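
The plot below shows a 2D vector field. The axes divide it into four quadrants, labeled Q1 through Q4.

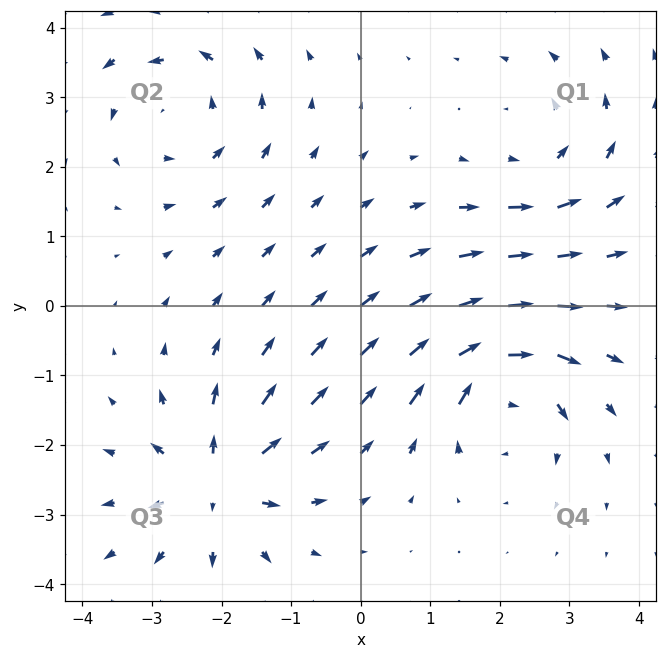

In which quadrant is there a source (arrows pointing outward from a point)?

The source sits at approximately (-2.1, -2.5), which lies in quadrant Q3. The divergence there is about +7, positive as expected for a source.

Q3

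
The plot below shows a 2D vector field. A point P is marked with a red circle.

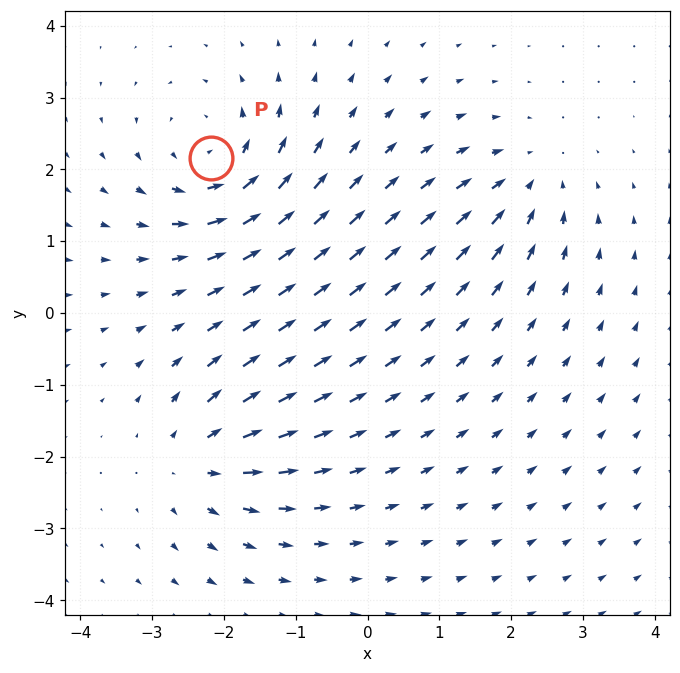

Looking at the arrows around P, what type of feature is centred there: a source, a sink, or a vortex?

At P (-2.2, 2.2) the arrows circulate counterclockwise. Divergence ≈0, curl about +4 — near-zero divergence with nonzero curl is a vortex.

vortex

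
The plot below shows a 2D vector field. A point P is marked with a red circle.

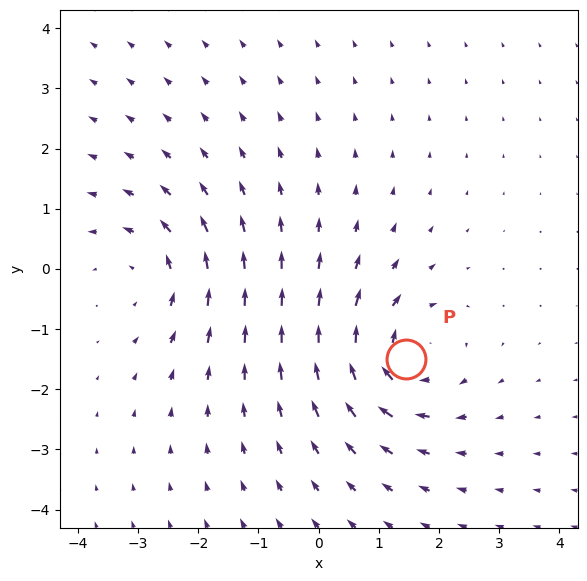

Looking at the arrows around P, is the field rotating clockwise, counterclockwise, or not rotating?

clockwise

Near P at (1.5, -1.5) the arrows circulate clockwise. The curl (z-component) there is about -5; negative curl means clockwise rotation.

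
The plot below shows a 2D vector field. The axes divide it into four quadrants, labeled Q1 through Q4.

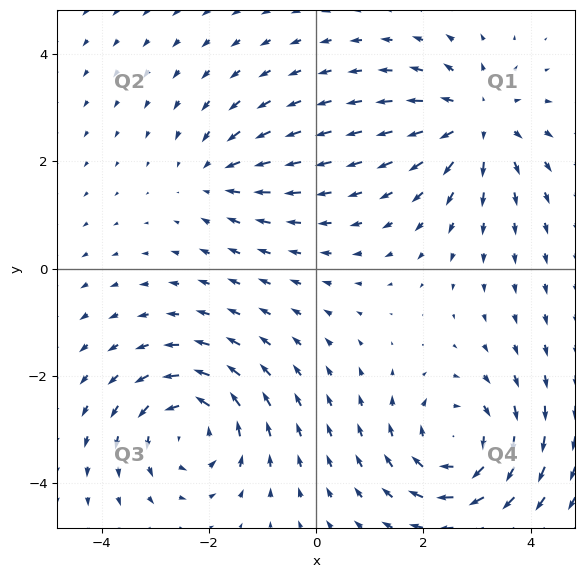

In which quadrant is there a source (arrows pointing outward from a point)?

Q1

The source sits at approximately (3.0, 2.7), which lies in quadrant Q1. The divergence there is about +5, positive as expected for a source.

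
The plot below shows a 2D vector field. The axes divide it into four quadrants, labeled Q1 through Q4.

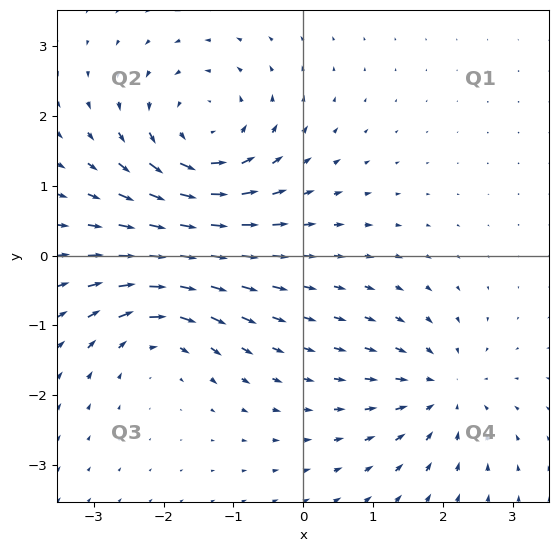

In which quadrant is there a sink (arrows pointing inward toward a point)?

Q4

The sink sits at approximately (2.0, -1.9), which lies in quadrant Q4. The divergence there is about -4, negative as expected for a sink.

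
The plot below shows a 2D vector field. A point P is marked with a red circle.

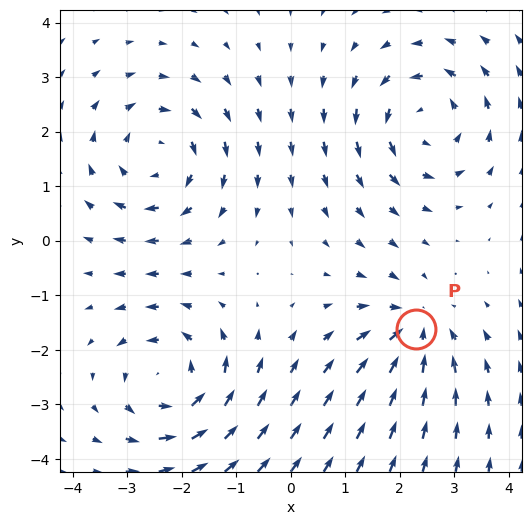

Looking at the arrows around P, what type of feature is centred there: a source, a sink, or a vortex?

At P (2.3, -1.6) the arrows converge inward. Divergence about -4, curl ≈0 — negative divergence with near-zero curl is a sink.

sink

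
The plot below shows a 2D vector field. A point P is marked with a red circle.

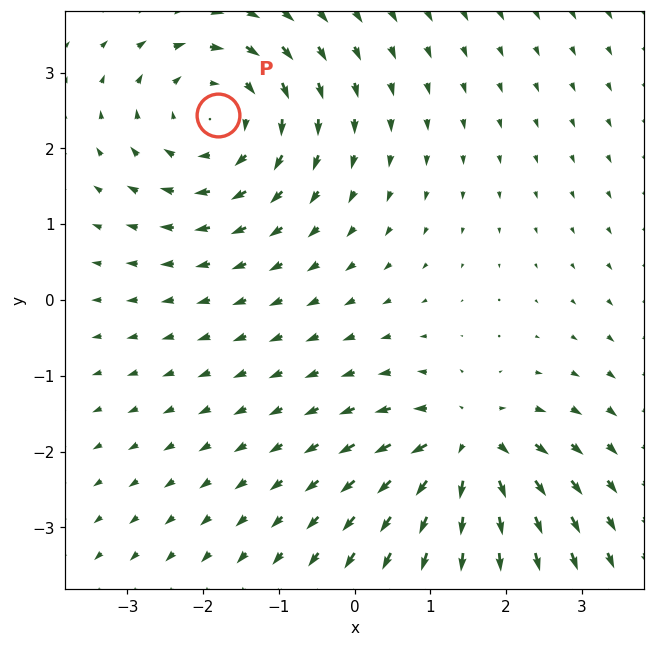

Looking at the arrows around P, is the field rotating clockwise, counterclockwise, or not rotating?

Near P at (-1.8, 2.4) the arrows circulate clockwise. The curl (z-component) there is about -3; negative curl means clockwise rotation.

clockwise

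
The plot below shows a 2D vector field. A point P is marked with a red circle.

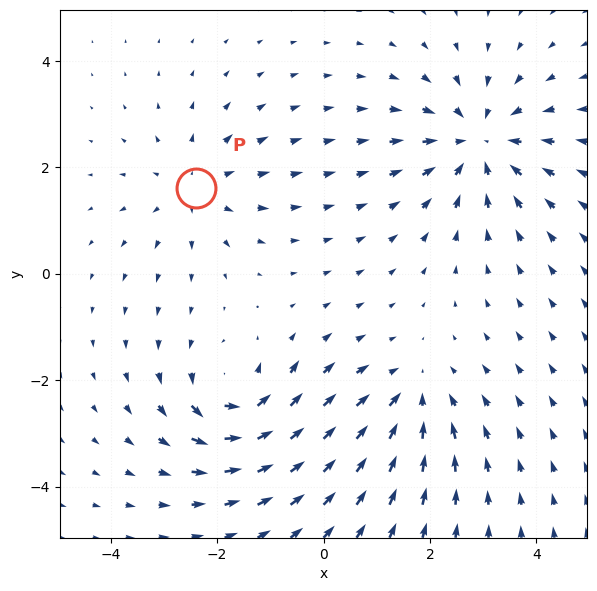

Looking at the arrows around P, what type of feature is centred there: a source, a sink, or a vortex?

At P (-2.4, 1.6) the arrows spread outward. Divergence about +3, curl ≈0 — positive divergence with near-zero curl is a source.

source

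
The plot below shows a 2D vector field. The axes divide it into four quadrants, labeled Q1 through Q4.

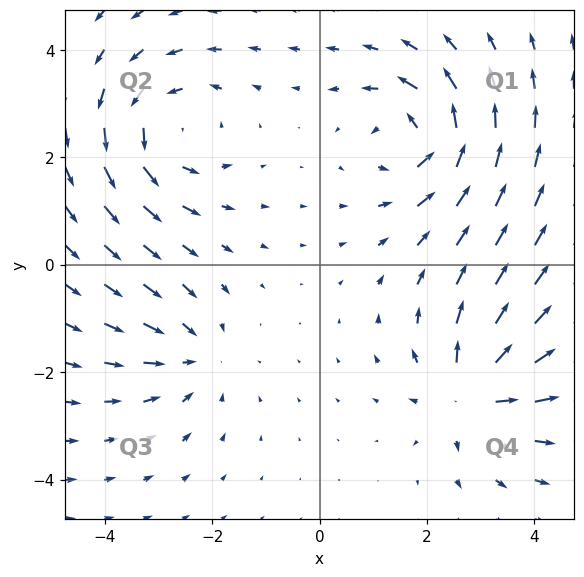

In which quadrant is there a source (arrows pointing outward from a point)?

The source sits at approximately (2.8, -2.4), which lies in quadrant Q4. The divergence there is about +5, positive as expected for a source.

Q4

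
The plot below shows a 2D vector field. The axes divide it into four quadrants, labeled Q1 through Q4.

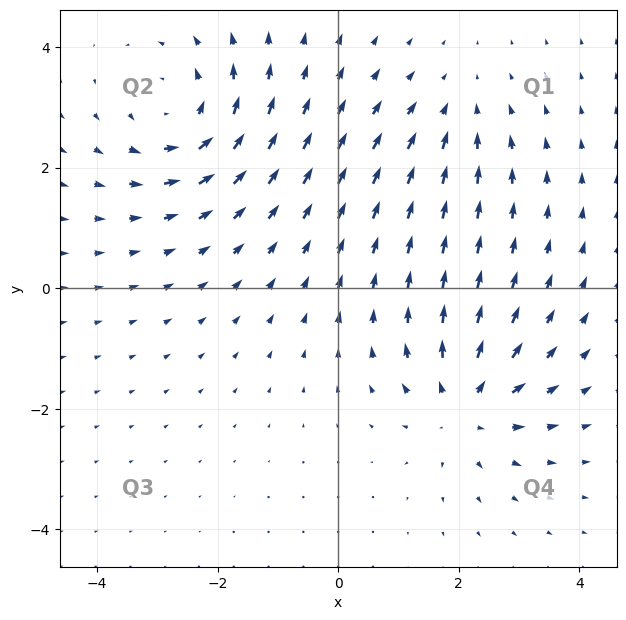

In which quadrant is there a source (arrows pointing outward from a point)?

Q4

The source sits at approximately (2.1, -2.0), which lies in quadrant Q4. The divergence there is about +5, positive as expected for a source.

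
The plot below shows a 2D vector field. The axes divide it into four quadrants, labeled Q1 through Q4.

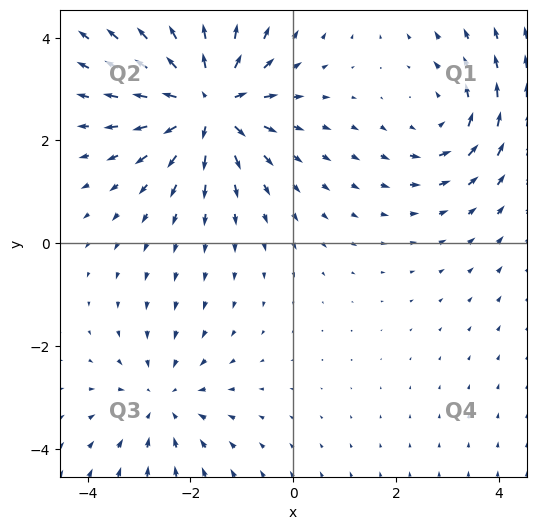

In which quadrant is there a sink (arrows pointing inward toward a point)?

The sink sits at approximately (-2.6, -3.1), which lies in quadrant Q3. The divergence there is about -3, negative as expected for a sink.

Q3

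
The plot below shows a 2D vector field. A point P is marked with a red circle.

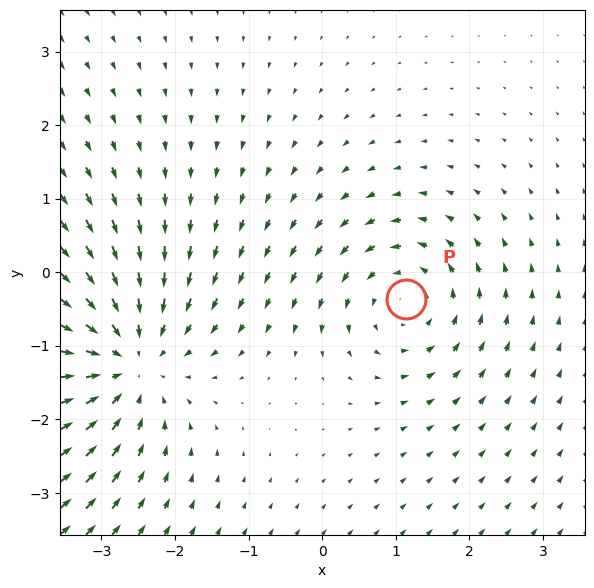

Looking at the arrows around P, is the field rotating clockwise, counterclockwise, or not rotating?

counterclockwise

Near P at (1.1, -0.4) the arrows circulate counterclockwise. The curl (z-component) there is about +4; positive curl means counterclockwise rotation.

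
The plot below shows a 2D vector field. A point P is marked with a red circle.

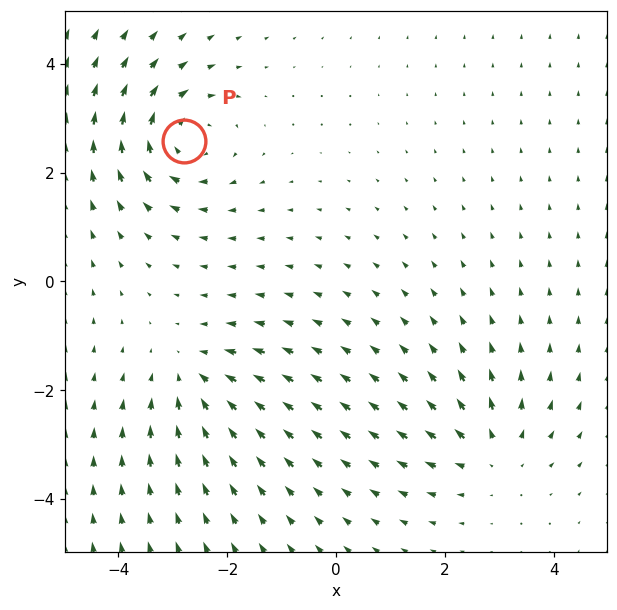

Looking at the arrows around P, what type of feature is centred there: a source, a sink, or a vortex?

vortex

At P (-2.8, 2.6) the arrows circulate clockwise. Divergence ≈0, curl about -4 — near-zero divergence with nonzero curl is a vortex.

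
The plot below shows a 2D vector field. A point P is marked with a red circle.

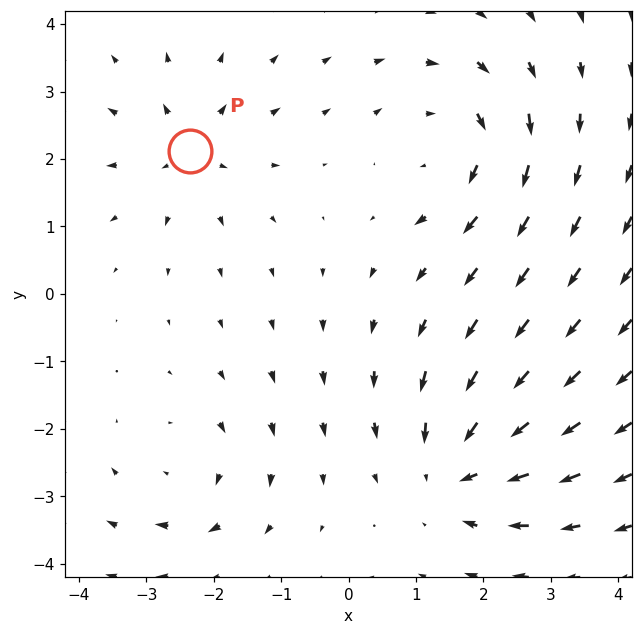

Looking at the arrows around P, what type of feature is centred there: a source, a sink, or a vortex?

At P (-2.4, 2.1) the arrows spread outward. Divergence about +4, curl ≈0 — positive divergence with near-zero curl is a source.

source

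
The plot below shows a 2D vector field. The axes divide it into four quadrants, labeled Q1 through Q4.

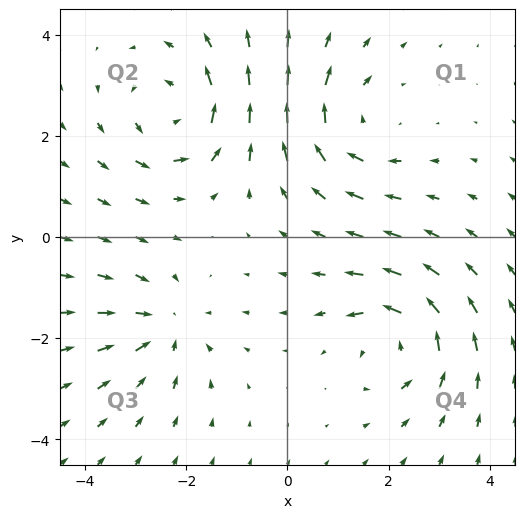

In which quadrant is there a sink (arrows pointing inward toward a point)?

The sink sits at approximately (-2.4, -1.8), which lies in quadrant Q3. The divergence there is about -3, negative as expected for a sink.

Q3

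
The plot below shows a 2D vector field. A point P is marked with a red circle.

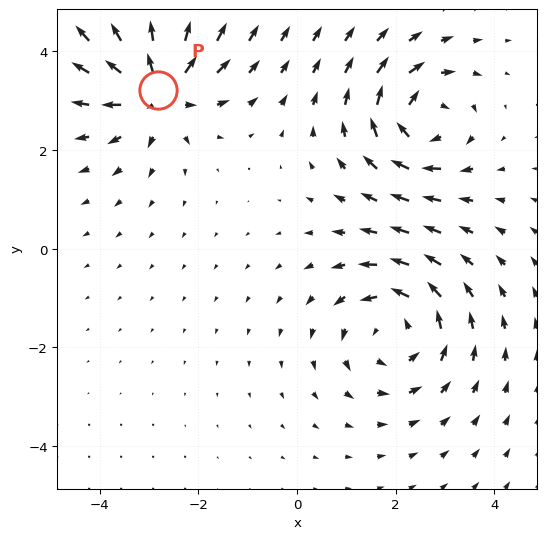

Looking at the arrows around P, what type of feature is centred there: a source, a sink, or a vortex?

source

At P (-2.8, 3.2) the arrows spread outward. Divergence about +5, curl ≈0 — positive divergence with near-zero curl is a source.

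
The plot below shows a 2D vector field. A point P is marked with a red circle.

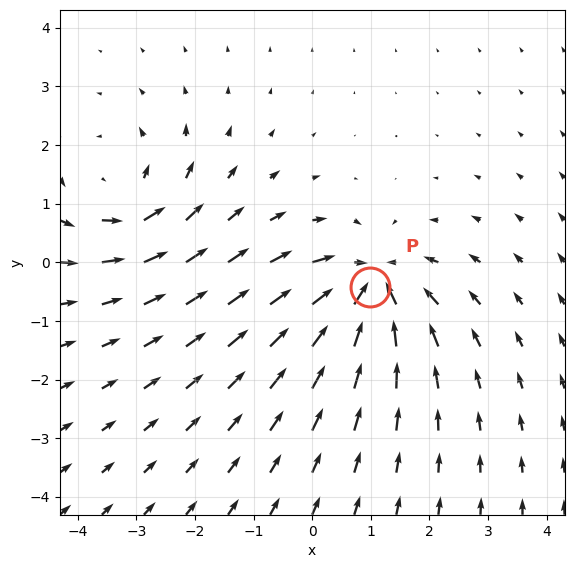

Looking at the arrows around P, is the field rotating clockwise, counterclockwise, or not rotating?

not rotating

Near P at (1.0, -0.4) the arrows show no circulation. The curl there is ≈0.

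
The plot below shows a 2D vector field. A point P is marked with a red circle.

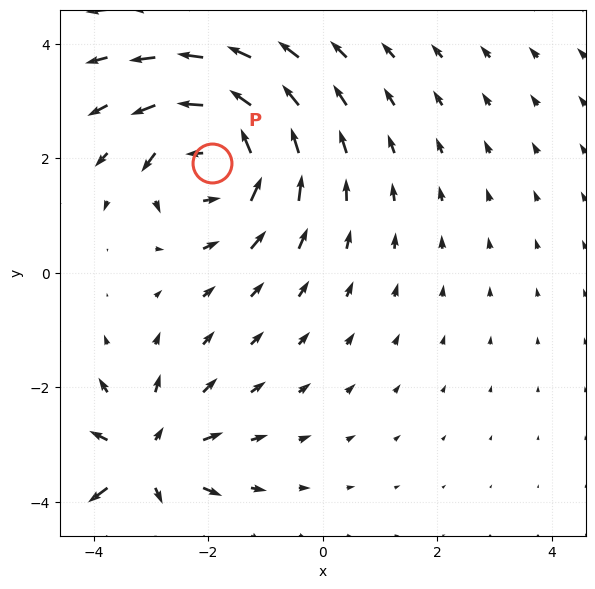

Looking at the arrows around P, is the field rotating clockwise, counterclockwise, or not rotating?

Near P at (-1.9, 1.9) the arrows circulate counterclockwise. The curl (z-component) there is about +5; positive curl means counterclockwise rotation.

counterclockwise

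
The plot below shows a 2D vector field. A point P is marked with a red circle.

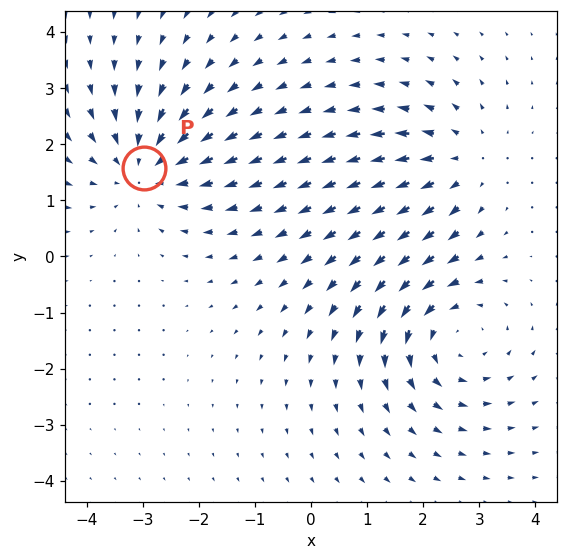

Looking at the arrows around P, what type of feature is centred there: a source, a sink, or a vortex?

sink

At P (-3.0, 1.6) the arrows converge inward. Divergence about -4, curl ≈0 — negative divergence with near-zero curl is a sink.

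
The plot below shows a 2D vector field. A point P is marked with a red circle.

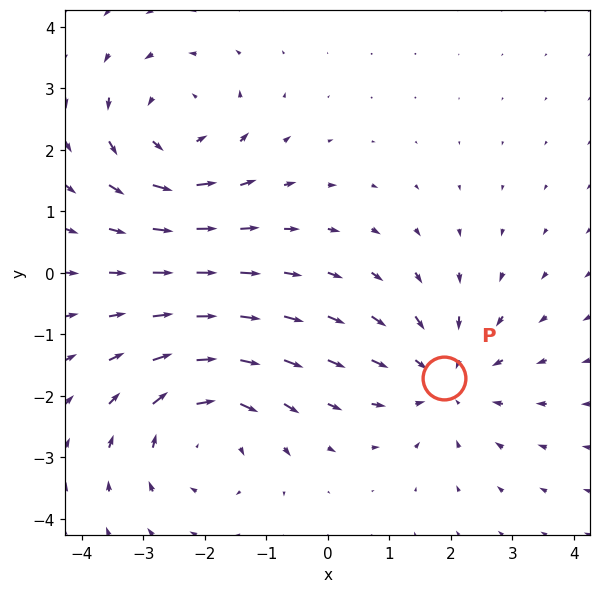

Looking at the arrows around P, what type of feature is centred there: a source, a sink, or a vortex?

At P (1.9, -1.7) the arrows converge inward. Divergence about -4, curl ≈0 — negative divergence with near-zero curl is a sink.

sink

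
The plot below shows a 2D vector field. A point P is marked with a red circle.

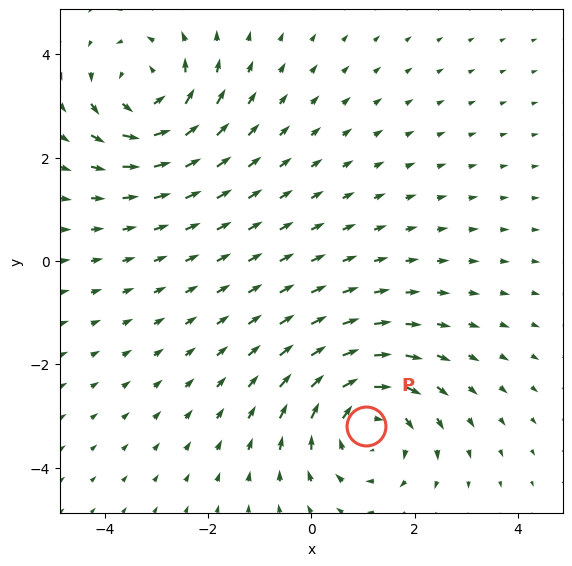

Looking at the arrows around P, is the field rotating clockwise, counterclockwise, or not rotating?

Near P at (1.1, -3.2) the arrows circulate clockwise. The curl (z-component) there is about -4; negative curl means clockwise rotation.

clockwise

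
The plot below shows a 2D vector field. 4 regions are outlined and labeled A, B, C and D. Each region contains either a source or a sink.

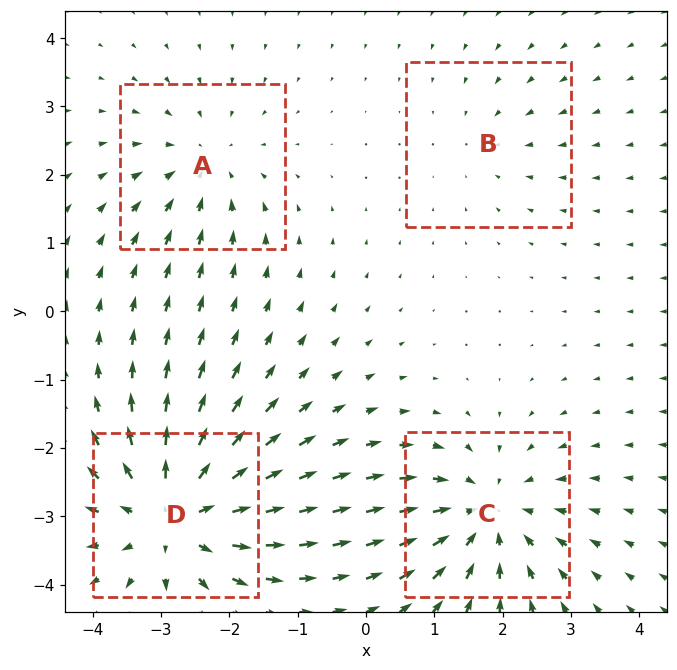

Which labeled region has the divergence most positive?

Divergence at each region's feature centre — A: about -3, B: about -2, C: about -5, D: about +6. Region D is most positive.

D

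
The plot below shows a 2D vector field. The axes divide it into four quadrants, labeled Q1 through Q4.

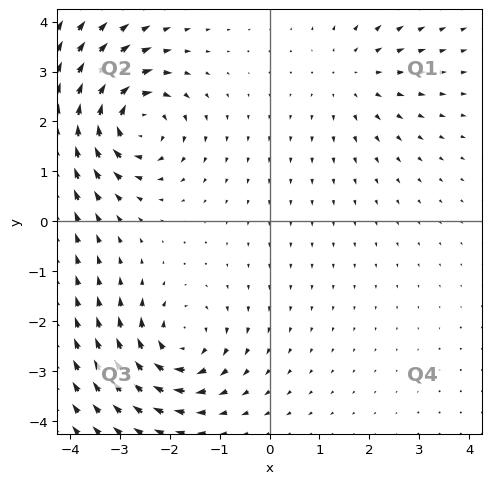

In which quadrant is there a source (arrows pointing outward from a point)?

The source sits at approximately (1.7, 2.9), which lies in quadrant Q1. The divergence there is about +2, positive as expected for a source.

Q1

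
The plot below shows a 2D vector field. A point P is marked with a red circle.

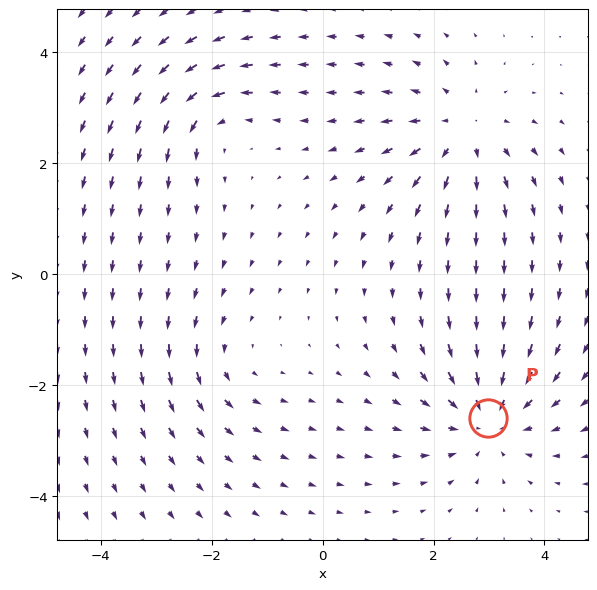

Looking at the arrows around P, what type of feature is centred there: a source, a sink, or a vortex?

sink

At P (3.0, -2.6) the arrows converge inward. Divergence about -4, curl ≈0 — negative divergence with near-zero curl is a sink.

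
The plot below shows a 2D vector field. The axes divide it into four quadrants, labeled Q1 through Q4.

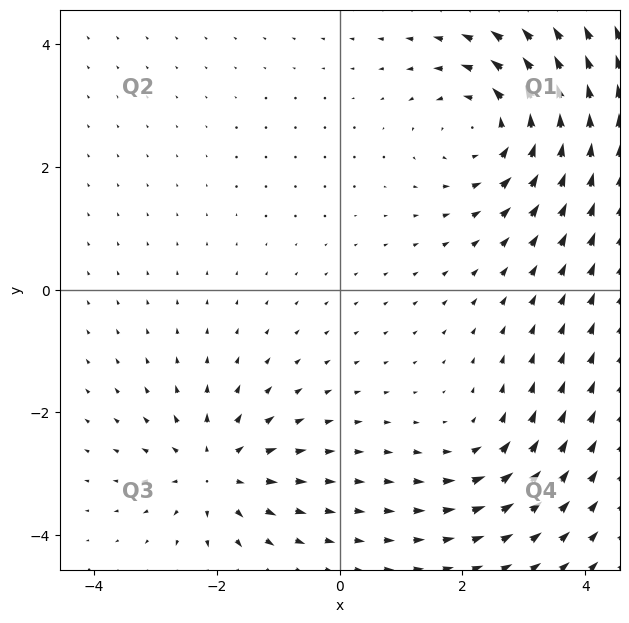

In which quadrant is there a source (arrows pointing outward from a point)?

Q3

The source sits at approximately (-2.0, -3.0), which lies in quadrant Q3. The divergence there is about +4, positive as expected for a source.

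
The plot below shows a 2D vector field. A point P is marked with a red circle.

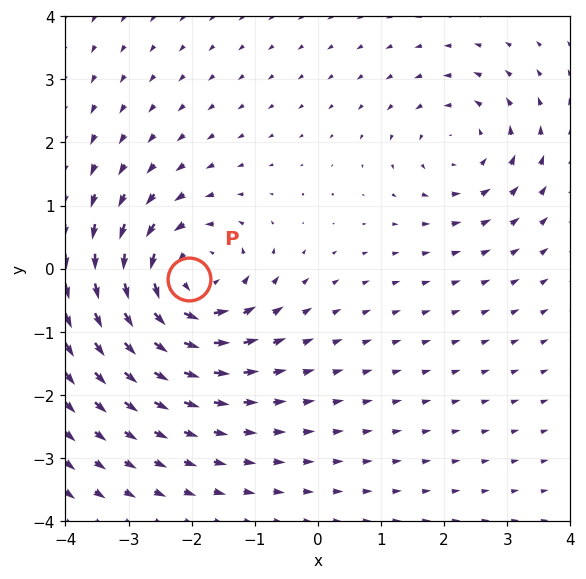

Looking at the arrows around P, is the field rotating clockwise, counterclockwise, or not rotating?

Near P at (-2.0, -0.2) the arrows circulate counterclockwise. The curl (z-component) there is about +5; positive curl means counterclockwise rotation.

counterclockwise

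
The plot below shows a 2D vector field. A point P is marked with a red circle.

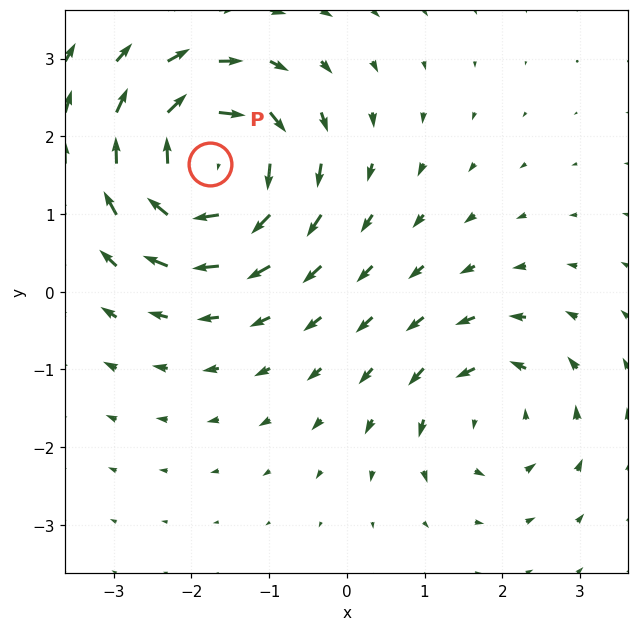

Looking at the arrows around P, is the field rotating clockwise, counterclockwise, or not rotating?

clockwise

Near P at (-1.8, 1.6) the arrows circulate clockwise. The curl (z-component) there is about -7; negative curl means clockwise rotation.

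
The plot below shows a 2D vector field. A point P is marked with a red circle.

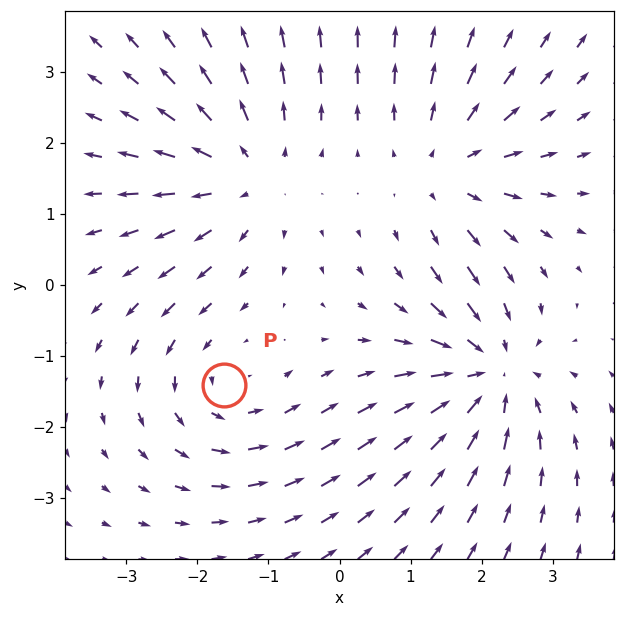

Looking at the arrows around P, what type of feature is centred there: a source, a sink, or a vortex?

At P (-1.6, -1.4) the arrows circulate counterclockwise. Divergence ≈0, curl about +3 — near-zero divergence with nonzero curl is a vortex.

vortex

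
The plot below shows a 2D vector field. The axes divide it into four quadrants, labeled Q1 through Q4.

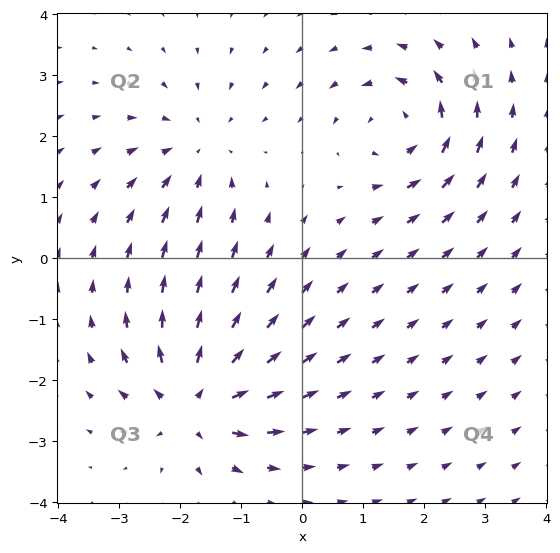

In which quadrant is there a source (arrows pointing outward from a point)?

The source sits at approximately (-1.8, -2.4), which lies in quadrant Q3. The divergence there is about +6, positive as expected for a source.

Q3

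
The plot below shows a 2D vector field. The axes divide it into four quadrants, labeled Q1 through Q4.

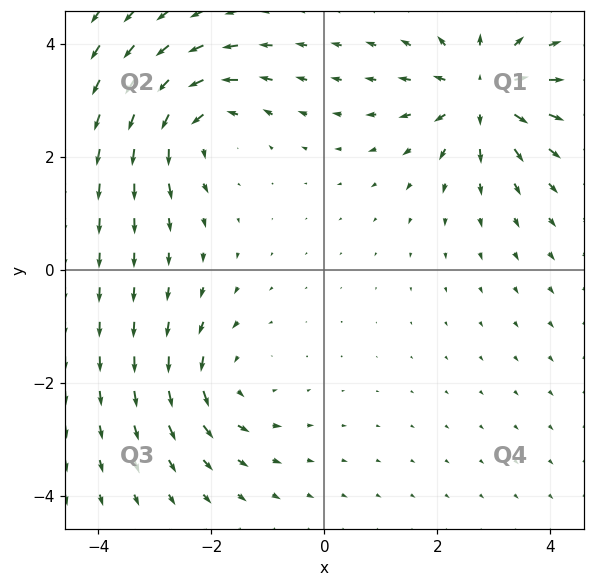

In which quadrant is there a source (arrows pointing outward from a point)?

The source sits at approximately (2.8, 3.1), which lies in quadrant Q1. The divergence there is about +6, positive as expected for a source.

Q1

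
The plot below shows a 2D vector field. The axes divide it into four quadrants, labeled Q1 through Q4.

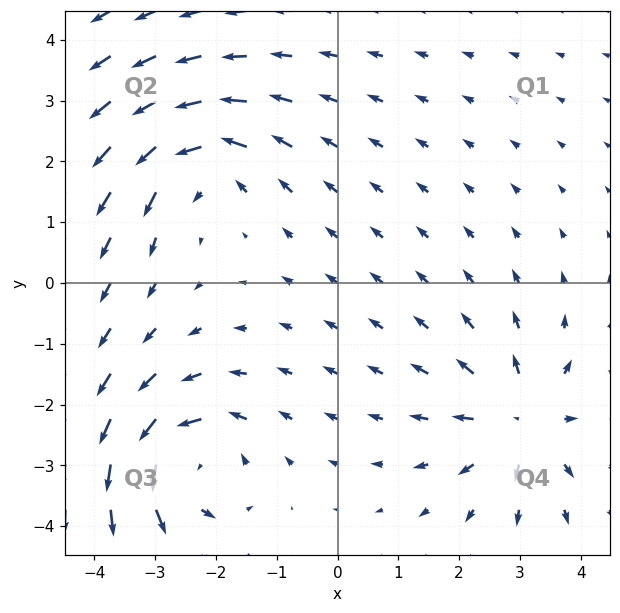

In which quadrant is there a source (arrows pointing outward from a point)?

The source sits at approximately (3.0, -2.3), which lies in quadrant Q4. The divergence there is about +5, positive as expected for a source.

Q4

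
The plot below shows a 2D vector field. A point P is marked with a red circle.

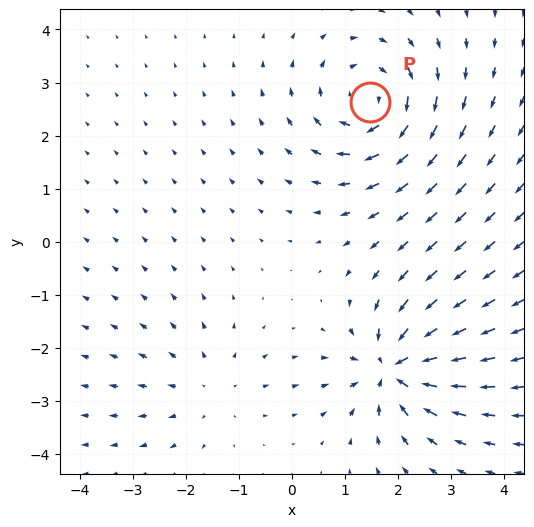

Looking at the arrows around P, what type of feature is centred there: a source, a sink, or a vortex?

At P (1.5, 2.6) the arrows circulate clockwise. Divergence ≈0, curl about -5 — near-zero divergence with nonzero curl is a vortex.

vortex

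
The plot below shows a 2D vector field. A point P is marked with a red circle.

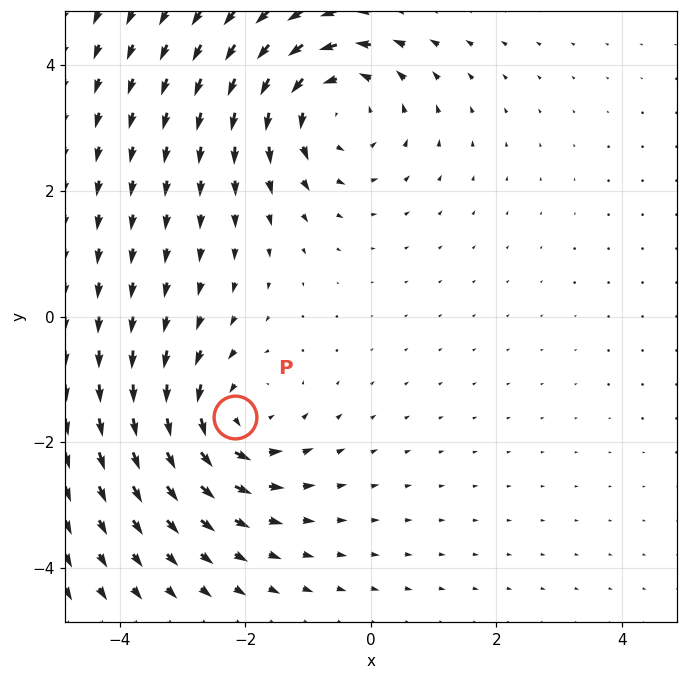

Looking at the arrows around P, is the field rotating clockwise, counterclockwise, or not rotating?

counterclockwise

Near P at (-2.2, -1.6) the arrows circulate counterclockwise. The curl (z-component) there is about +4; positive curl means counterclockwise rotation.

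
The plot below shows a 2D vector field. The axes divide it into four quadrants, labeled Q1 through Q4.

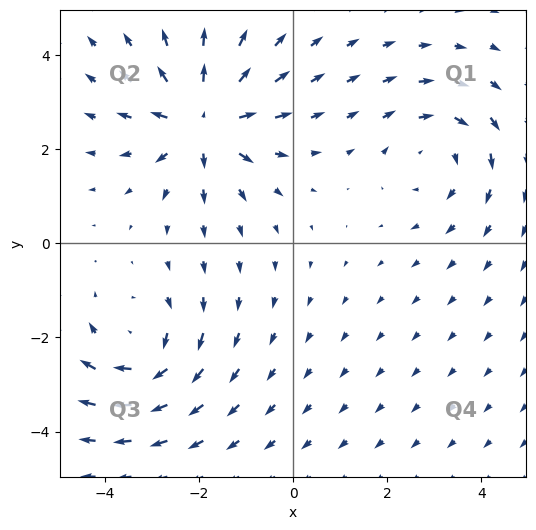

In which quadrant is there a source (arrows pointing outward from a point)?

The source sits at approximately (-1.9, 2.6), which lies in quadrant Q2. The divergence there is about +5, positive as expected for a source.

Q2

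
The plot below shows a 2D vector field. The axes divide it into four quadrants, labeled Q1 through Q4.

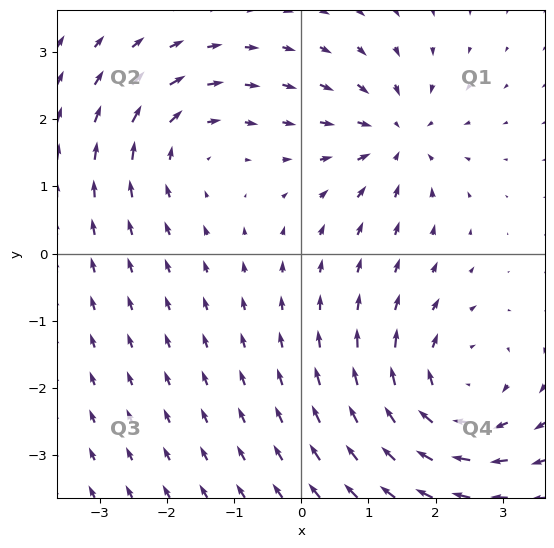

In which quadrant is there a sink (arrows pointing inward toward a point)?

Q1

The sink sits at approximately (1.4, 1.7), which lies in quadrant Q1. The divergence there is about -5, negative as expected for a sink.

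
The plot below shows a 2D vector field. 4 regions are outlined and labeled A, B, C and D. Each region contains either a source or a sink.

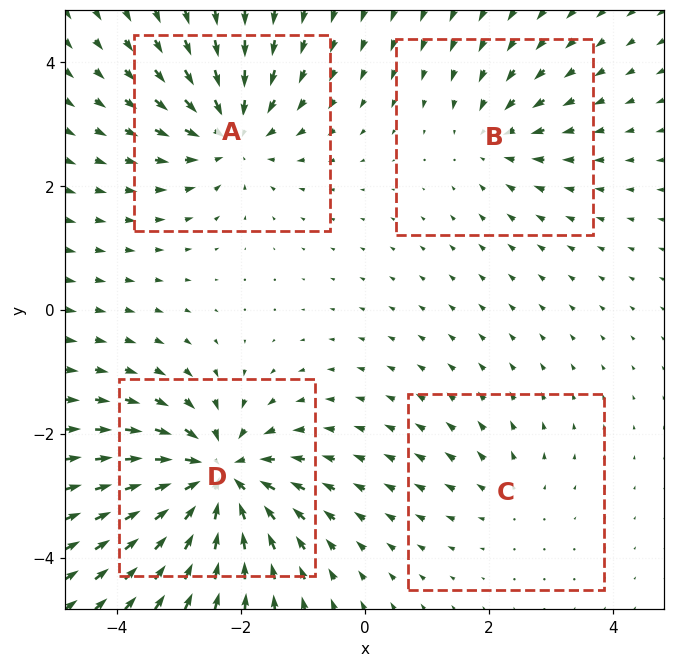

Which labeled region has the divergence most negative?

Divergence at each region's feature centre — A: about -5, B: about -4, C: about +2, D: about -8. Region D is most negative.

D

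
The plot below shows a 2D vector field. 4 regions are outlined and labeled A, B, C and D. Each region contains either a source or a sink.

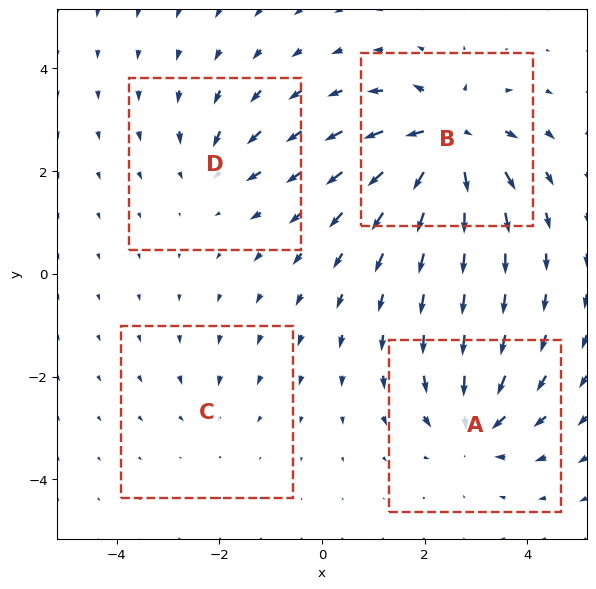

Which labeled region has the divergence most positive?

B

Divergence at each region's feature centre — A: about -6, B: about +9, C: about -2, D: about -4. Region B is most positive.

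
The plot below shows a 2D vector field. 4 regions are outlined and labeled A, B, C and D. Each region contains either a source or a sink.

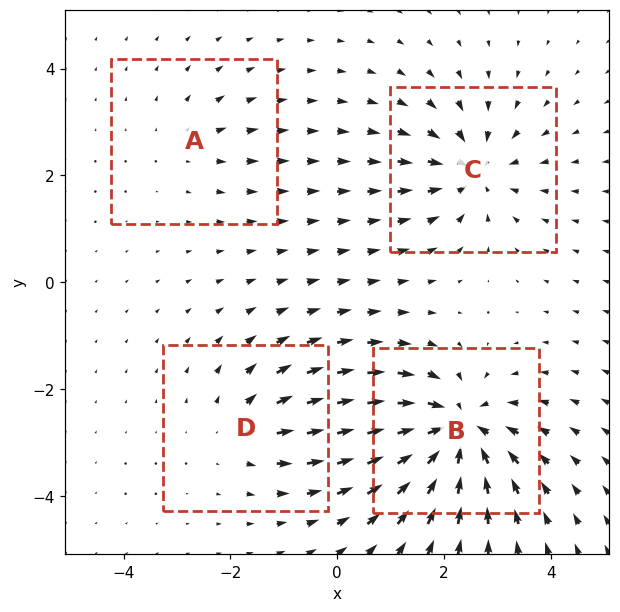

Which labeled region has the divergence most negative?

Divergence at each region's feature centre — A: about +2, B: about -7, C: about -5, D: about +4. Region B is most negative.

B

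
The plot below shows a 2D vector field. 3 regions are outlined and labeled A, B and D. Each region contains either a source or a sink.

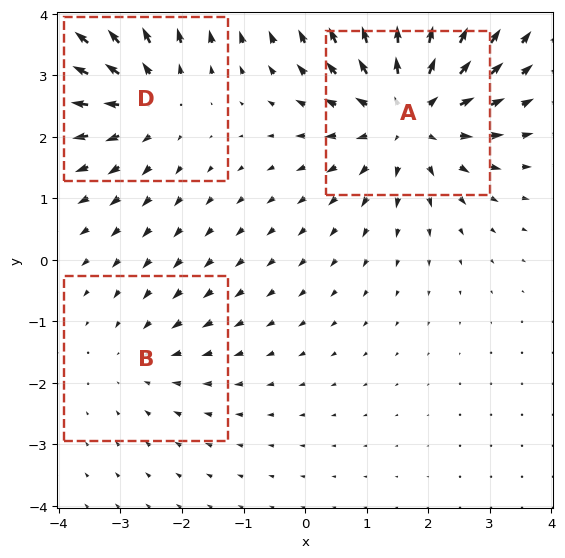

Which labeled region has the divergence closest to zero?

Divergence at each region's feature centre — A: about +4, B: about -2, D: about +3. Region B is closest to zero.

B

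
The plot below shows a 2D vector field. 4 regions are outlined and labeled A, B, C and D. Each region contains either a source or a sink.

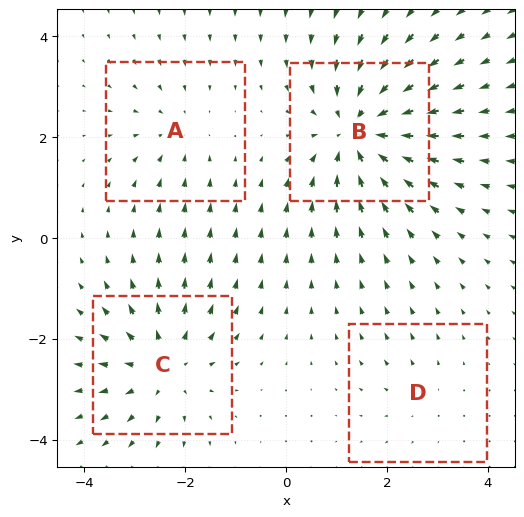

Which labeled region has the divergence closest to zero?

Divergence at each region's feature centre — A: about -3, B: about -6, C: about +5, D: about +2. Region D is closest to zero.

D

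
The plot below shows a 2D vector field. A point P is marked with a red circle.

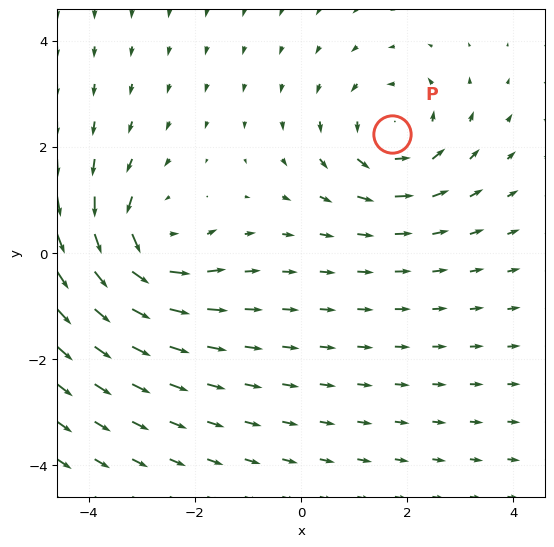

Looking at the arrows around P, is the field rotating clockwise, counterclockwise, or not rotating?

Near P at (1.7, 2.2) the arrows circulate counterclockwise. The curl (z-component) there is about +3; positive curl means counterclockwise rotation.

counterclockwise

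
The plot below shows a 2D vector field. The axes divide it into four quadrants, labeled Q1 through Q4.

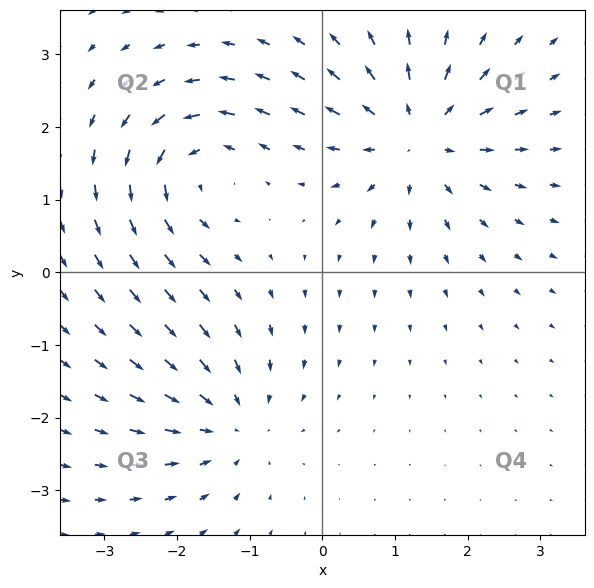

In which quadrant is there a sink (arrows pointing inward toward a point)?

Q3

The sink sits at approximately (-1.3, -2.1), which lies in quadrant Q3. The divergence there is about -3, negative as expected for a sink.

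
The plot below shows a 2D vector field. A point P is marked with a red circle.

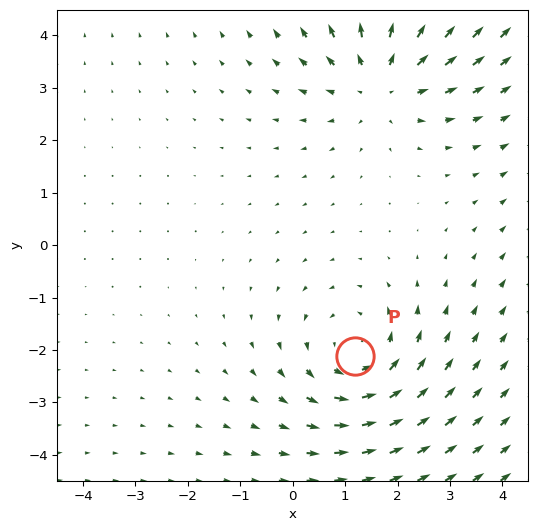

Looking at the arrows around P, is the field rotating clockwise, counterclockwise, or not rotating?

counterclockwise

Near P at (1.2, -2.1) the arrows circulate counterclockwise. The curl (z-component) there is about +3; positive curl means counterclockwise rotation.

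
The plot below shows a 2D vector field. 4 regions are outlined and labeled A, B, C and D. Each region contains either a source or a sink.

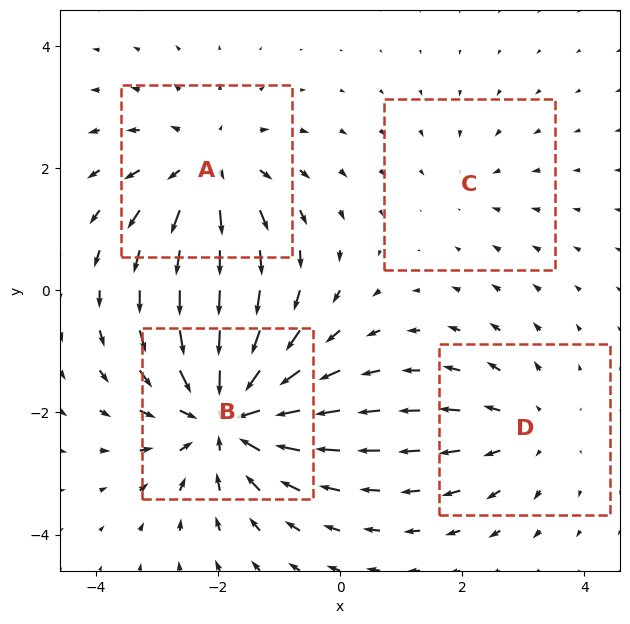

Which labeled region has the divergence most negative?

B

Divergence at each region's feature centre — A: about +4, B: about -7, C: about -2, D: about +3. Region B is most negative.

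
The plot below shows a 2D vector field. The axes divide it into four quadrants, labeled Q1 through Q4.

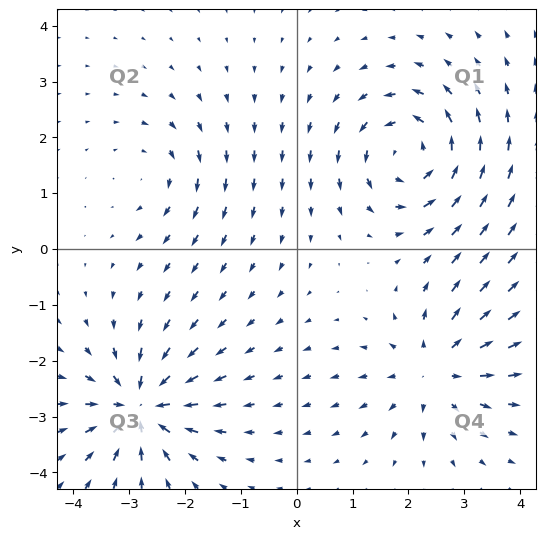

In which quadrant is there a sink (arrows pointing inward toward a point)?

Q3

The sink sits at approximately (-2.8, -2.8), which lies in quadrant Q3. The divergence there is about -7, negative as expected for a sink.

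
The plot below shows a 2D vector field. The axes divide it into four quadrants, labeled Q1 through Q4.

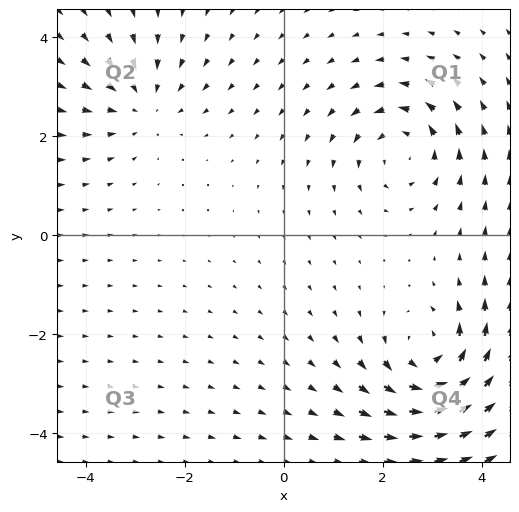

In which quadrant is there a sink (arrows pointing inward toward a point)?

Q2

The sink sits at approximately (-2.9, 2.6), which lies in quadrant Q2. The divergence there is about -3, negative as expected for a sink.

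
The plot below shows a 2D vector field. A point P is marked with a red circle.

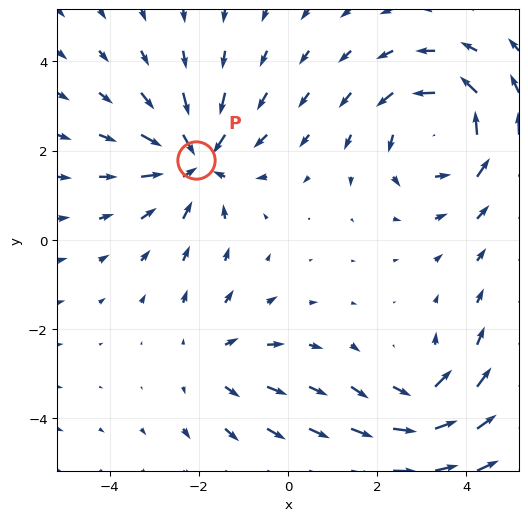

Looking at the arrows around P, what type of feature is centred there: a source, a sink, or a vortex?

sink

At P (-2.1, 1.8) the arrows converge inward. Divergence about -4, curl ≈0 — negative divergence with near-zero curl is a sink.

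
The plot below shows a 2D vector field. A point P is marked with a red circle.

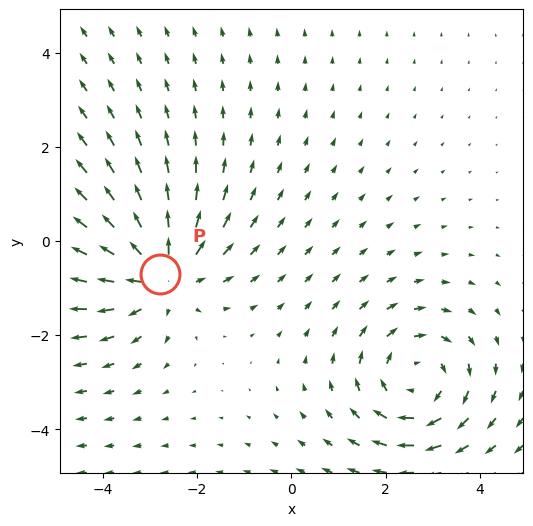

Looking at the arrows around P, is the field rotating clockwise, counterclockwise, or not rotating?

not rotating

Near P at (-2.8, -0.7) the arrows show no circulation. The curl there is ≈0.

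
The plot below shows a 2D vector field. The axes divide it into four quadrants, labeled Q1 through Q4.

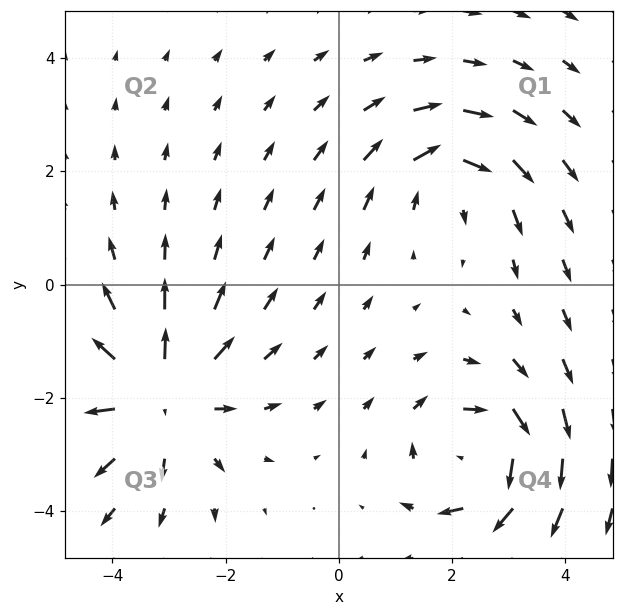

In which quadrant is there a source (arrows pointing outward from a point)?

The source sits at approximately (-3.2, -2.0), which lies in quadrant Q3. The divergence there is about +4, positive as expected for a source.

Q3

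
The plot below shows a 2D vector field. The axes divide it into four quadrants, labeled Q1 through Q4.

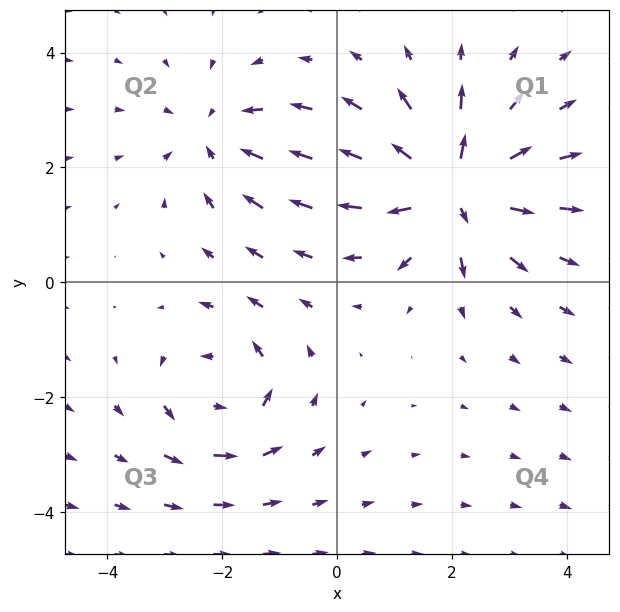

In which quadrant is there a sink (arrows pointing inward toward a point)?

The sink sits at approximately (-2.1, 2.5), which lies in quadrant Q2. The divergence there is about -3, negative as expected for a sink.

Q2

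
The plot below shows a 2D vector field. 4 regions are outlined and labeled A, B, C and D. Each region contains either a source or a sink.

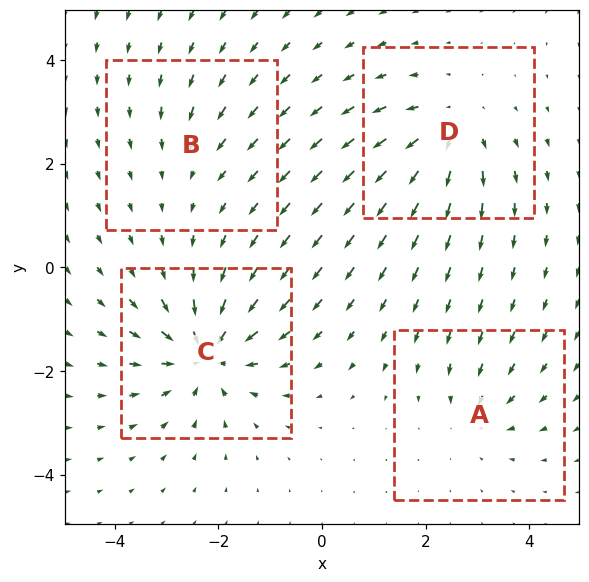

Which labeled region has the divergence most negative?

C

Divergence at each region's feature centre — A: about -3, B: about -2, C: about -7, D: about +5. Region C is most negative.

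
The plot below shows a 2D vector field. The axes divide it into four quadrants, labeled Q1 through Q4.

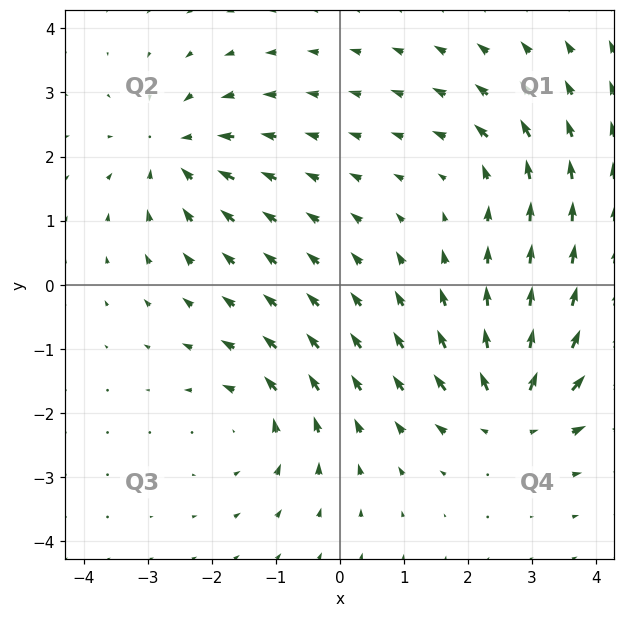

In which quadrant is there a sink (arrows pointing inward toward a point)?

Q2

The sink sits at approximately (-2.6, 2.1), which lies in quadrant Q2. The divergence there is about -5, negative as expected for a sink.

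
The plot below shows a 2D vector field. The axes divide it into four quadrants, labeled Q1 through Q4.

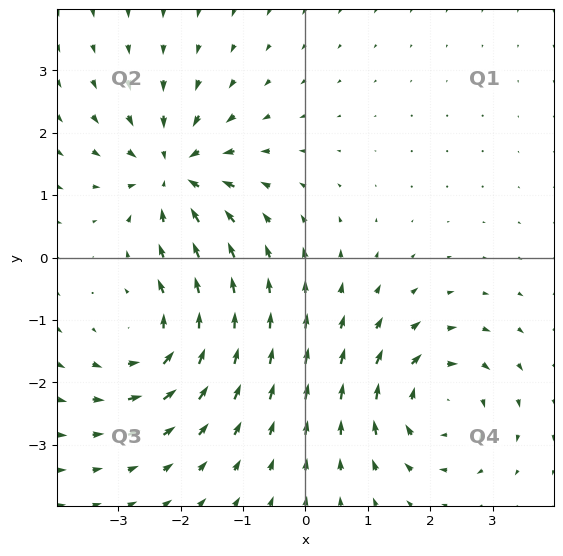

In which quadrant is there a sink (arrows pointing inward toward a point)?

Q2

The sink sits at approximately (-2.1, 1.4), which lies in quadrant Q2. The divergence there is about -7, negative as expected for a sink.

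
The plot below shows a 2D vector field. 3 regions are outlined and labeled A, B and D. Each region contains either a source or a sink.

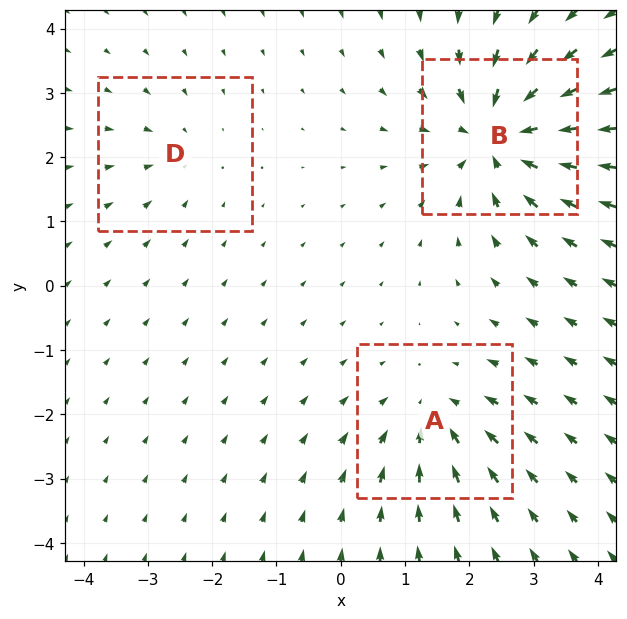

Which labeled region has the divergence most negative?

B

Divergence at each region's feature centre — A: about -3, B: about -6, D: about -2. Region B is most negative.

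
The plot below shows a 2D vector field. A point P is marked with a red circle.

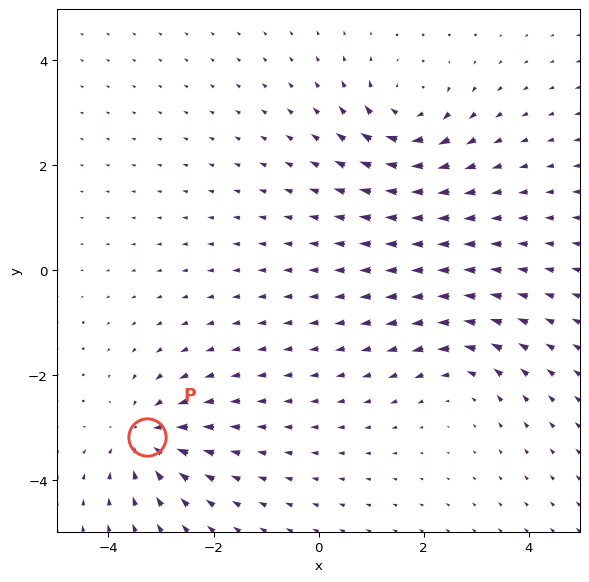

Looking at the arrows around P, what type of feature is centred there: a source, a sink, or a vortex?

At P (-3.3, -3.2) the arrows converge inward. Divergence about -5, curl ≈0 — negative divergence with near-zero curl is a sink.

sink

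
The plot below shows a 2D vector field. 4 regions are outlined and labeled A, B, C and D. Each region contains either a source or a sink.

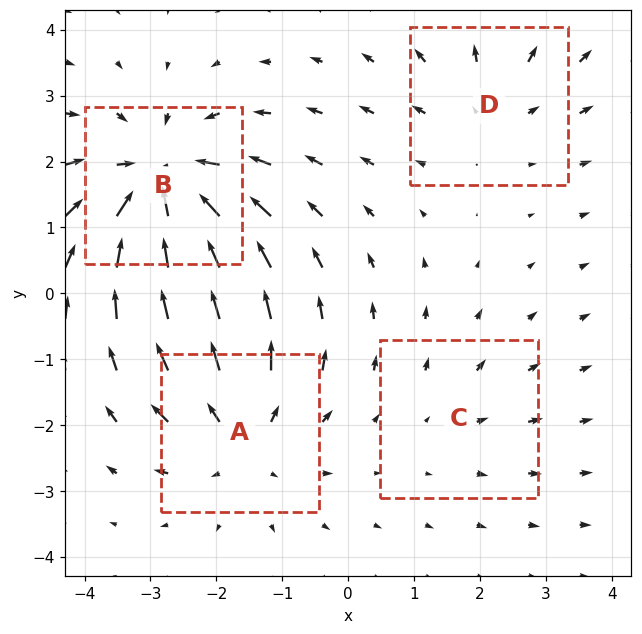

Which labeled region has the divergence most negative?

Divergence at each region's feature centre — A: about +4, B: about -6, C: about +2, D: about +3. Region B is most negative.

B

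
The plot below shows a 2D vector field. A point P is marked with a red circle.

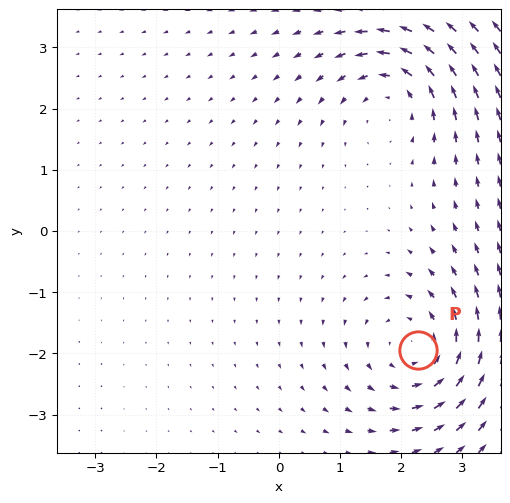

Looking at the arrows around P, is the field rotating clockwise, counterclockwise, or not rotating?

counterclockwise

Near P at (2.3, -2.0) the arrows circulate counterclockwise. The curl (z-component) there is about +5; positive curl means counterclockwise rotation.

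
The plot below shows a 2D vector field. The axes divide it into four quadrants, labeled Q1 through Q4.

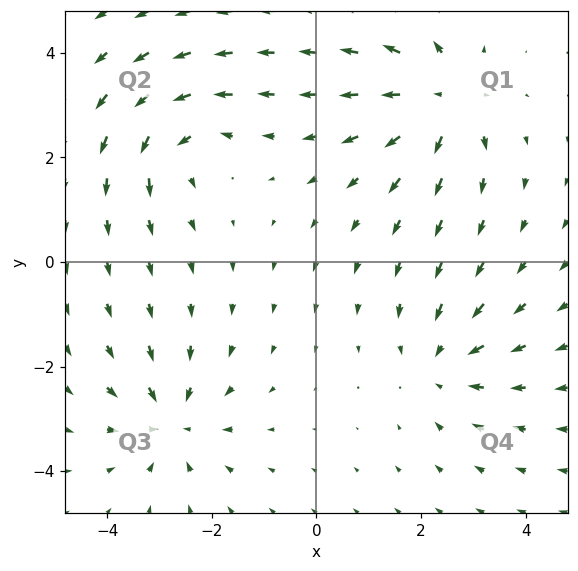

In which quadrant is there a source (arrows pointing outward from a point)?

The source sits at approximately (2.4, 3.1), which lies in quadrant Q1. The divergence there is about +6, positive as expected for a source.

Q1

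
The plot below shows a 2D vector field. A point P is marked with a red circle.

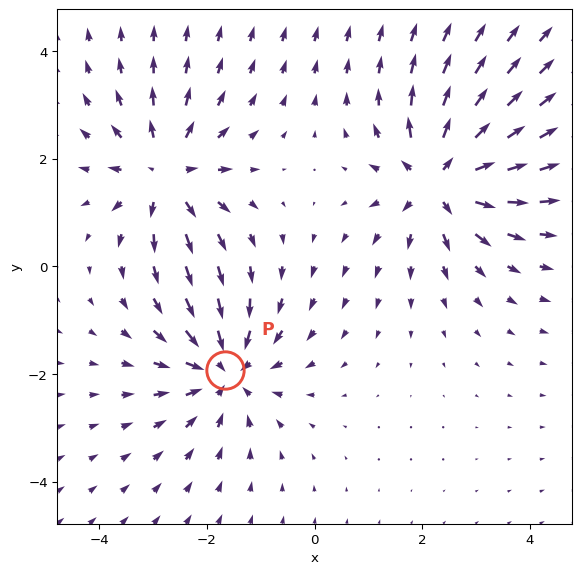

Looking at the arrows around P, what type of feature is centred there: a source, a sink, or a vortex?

At P (-1.7, -1.9) the arrows converge inward. Divergence about -5, curl ≈0 — negative divergence with near-zero curl is a sink.

sink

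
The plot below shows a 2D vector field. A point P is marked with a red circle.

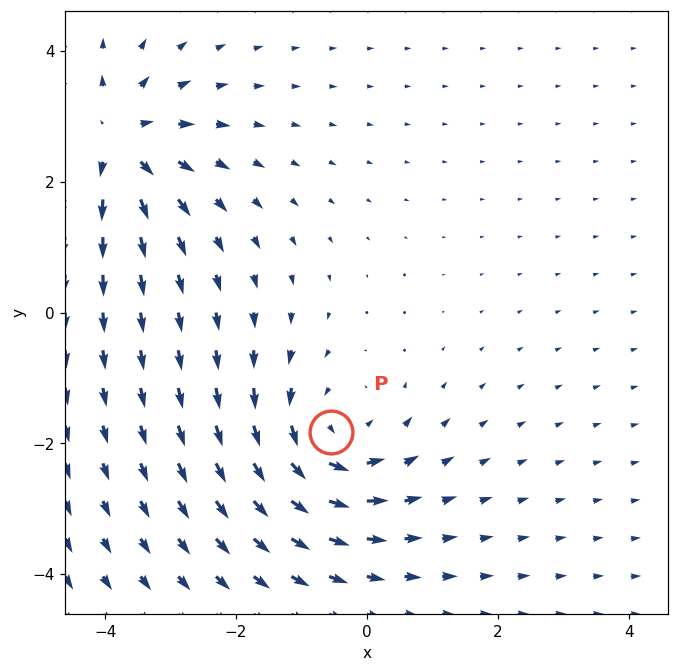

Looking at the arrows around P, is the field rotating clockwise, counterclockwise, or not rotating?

Near P at (-0.5, -1.8) the arrows circulate counterclockwise. The curl (z-component) there is about +3; positive curl means counterclockwise rotation.

counterclockwise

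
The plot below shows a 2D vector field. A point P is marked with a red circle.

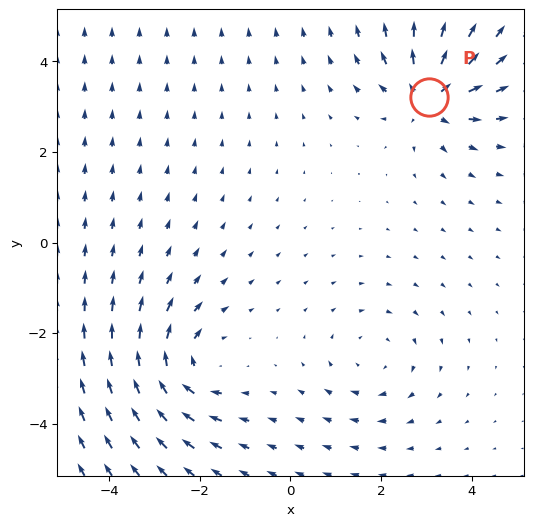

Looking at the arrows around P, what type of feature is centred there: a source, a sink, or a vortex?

At P (3.1, 3.2) the arrows spread outward. Divergence about +4, curl ≈0 — positive divergence with near-zero curl is a source.

source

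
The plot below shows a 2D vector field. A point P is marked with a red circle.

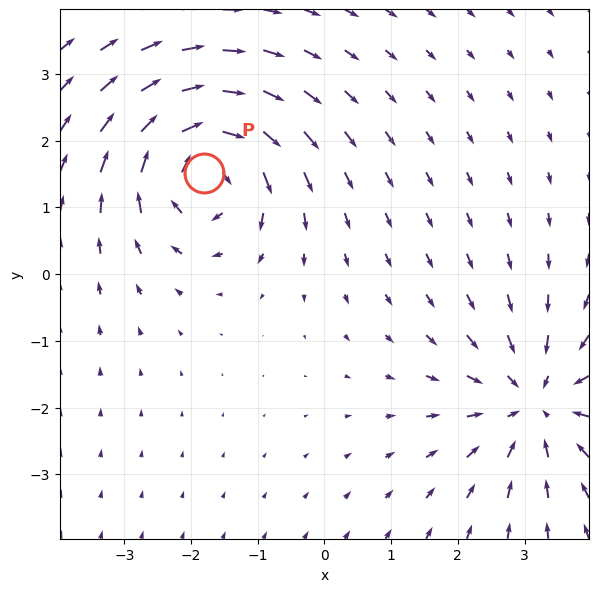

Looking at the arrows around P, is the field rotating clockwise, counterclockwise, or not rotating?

Near P at (-1.8, 1.5) the arrows circulate clockwise. The curl (z-component) there is about -5; negative curl means clockwise rotation.

clockwise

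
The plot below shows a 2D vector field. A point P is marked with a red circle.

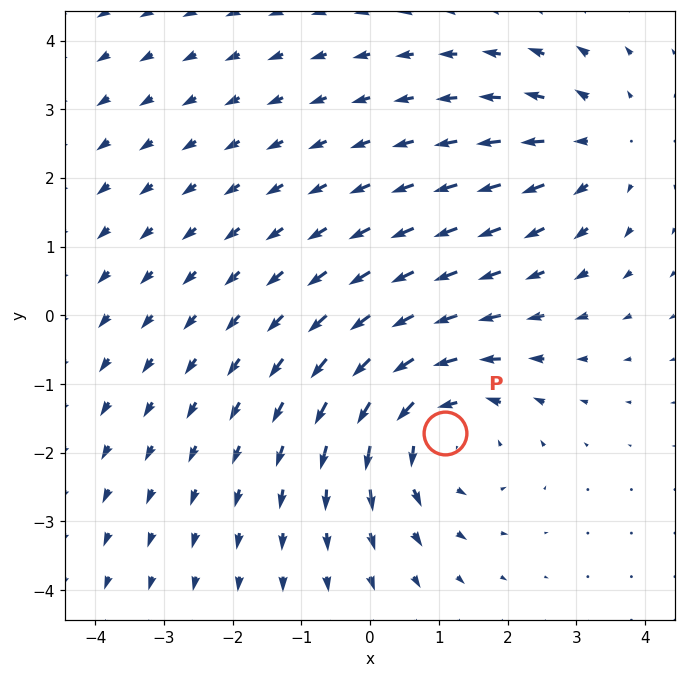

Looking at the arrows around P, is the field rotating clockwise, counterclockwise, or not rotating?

counterclockwise

Near P at (1.1, -1.7) the arrows circulate counterclockwise. The curl (z-component) there is about +4; positive curl means counterclockwise rotation.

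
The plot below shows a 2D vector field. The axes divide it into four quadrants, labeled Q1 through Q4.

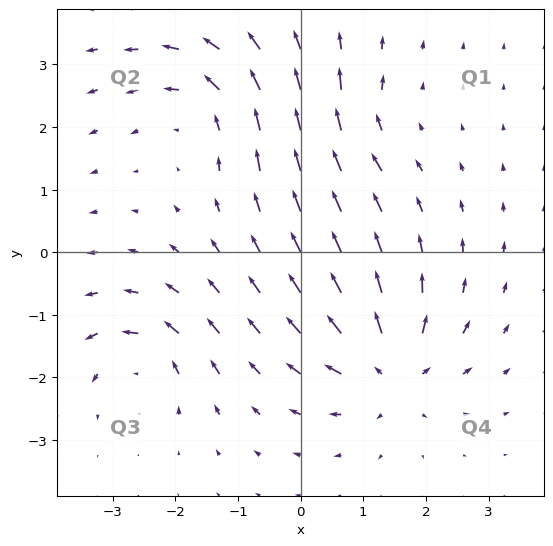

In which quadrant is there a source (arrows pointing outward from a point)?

The source sits at approximately (1.4, -1.9), which lies in quadrant Q4. The divergence there is about +6, positive as expected for a source.

Q4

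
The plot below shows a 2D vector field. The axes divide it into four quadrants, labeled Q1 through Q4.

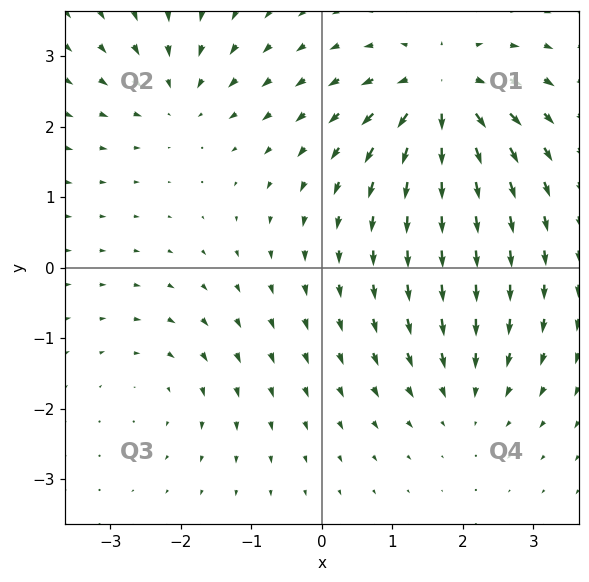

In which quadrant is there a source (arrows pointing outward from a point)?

The source sits at approximately (1.7, 2.5), which lies in quadrant Q1. The divergence there is about +7, positive as expected for a source.

Q1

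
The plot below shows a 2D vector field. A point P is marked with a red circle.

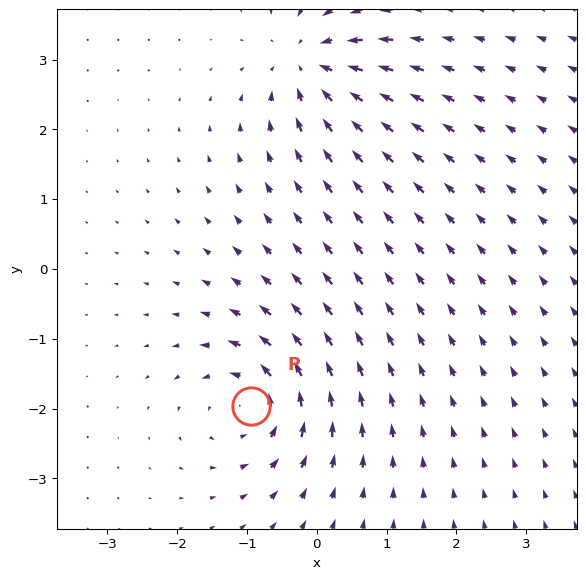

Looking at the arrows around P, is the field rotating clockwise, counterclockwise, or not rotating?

counterclockwise

Near P at (-0.9, -2.0) the arrows circulate counterclockwise. The curl (z-component) there is about +6; positive curl means counterclockwise rotation.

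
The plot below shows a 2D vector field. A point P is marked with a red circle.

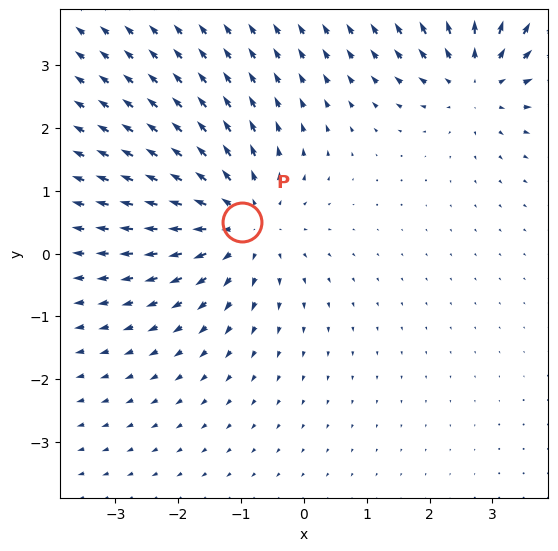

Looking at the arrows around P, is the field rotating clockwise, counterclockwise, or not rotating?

Near P at (-1.0, 0.5) the arrows show no circulation. The curl there is ≈0.

not rotating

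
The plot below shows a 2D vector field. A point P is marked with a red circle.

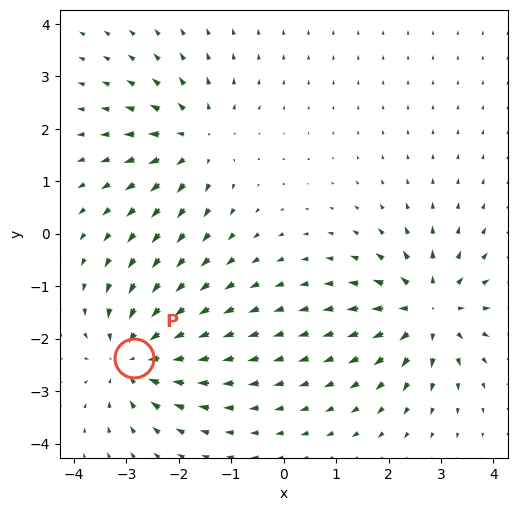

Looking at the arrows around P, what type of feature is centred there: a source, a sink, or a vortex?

sink

At P (-2.9, -2.4) the arrows converge inward. Divergence about -5, curl ≈0 — negative divergence with near-zero curl is a sink.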